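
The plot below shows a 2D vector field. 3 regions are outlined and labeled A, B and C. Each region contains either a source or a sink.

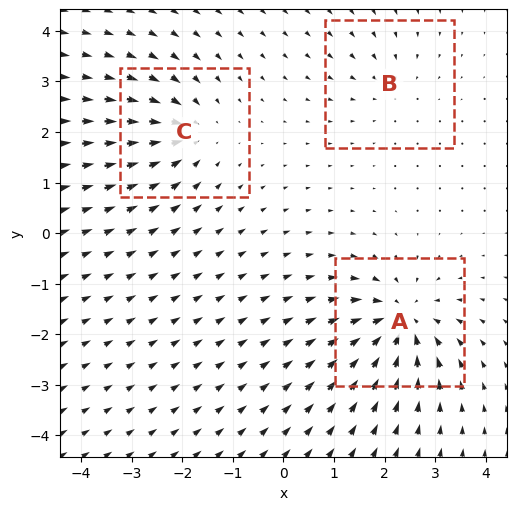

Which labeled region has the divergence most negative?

A

Divergence at each region's feature centre — A: about -6, B: about -2, C: about -4. Region A is most negative.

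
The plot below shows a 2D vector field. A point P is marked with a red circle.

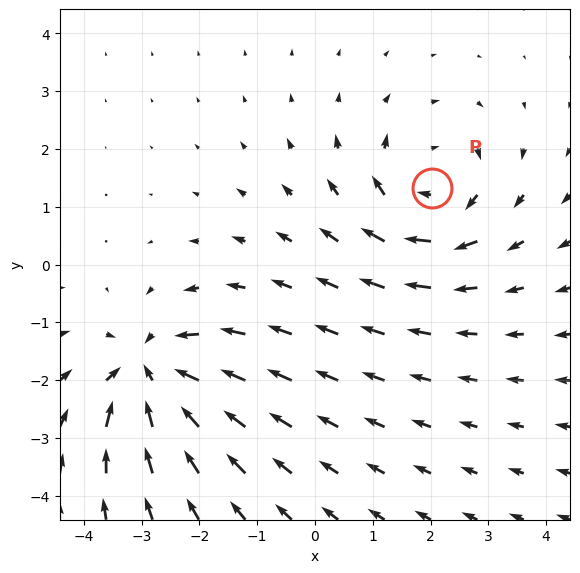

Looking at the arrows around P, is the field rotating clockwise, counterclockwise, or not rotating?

clockwise

Near P at (2.0, 1.3) the arrows circulate clockwise. The curl (z-component) there is about -4; negative curl means clockwise rotation.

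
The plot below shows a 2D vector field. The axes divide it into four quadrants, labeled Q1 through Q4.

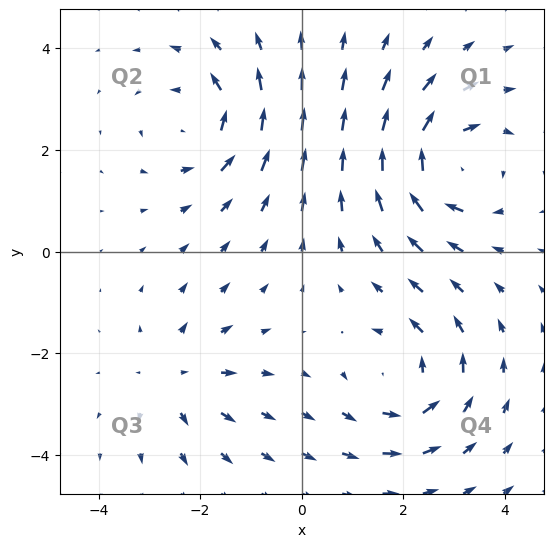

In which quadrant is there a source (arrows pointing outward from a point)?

Q3

The source sits at approximately (-2.5, -2.5), which lies in quadrant Q3. The divergence there is about +3, positive as expected for a source.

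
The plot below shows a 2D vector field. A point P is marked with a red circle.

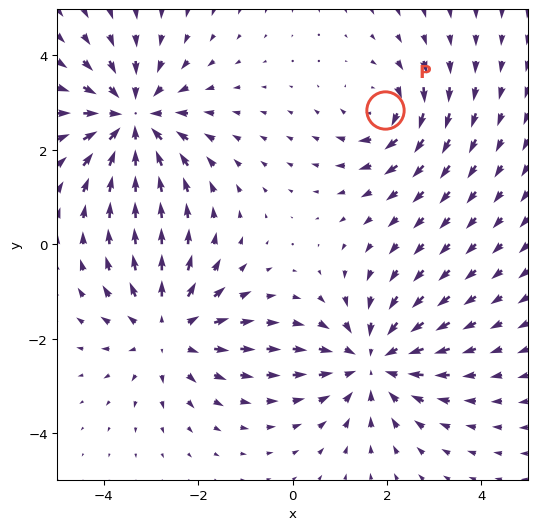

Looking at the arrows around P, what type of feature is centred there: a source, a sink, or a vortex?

At P (2.0, 2.9) the arrows circulate clockwise. Divergence ≈0, curl about -4 — near-zero divergence with nonzero curl is a vortex.

vortex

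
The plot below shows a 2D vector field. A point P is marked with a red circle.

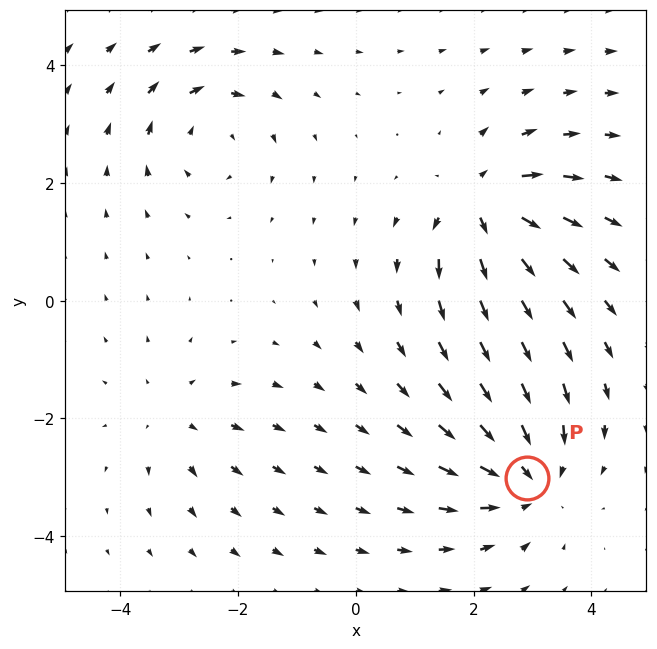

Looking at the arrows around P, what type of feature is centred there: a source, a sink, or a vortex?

sink

At P (2.9, -3.0) the arrows converge inward. Divergence about -4, curl ≈0 — negative divergence with near-zero curl is a sink.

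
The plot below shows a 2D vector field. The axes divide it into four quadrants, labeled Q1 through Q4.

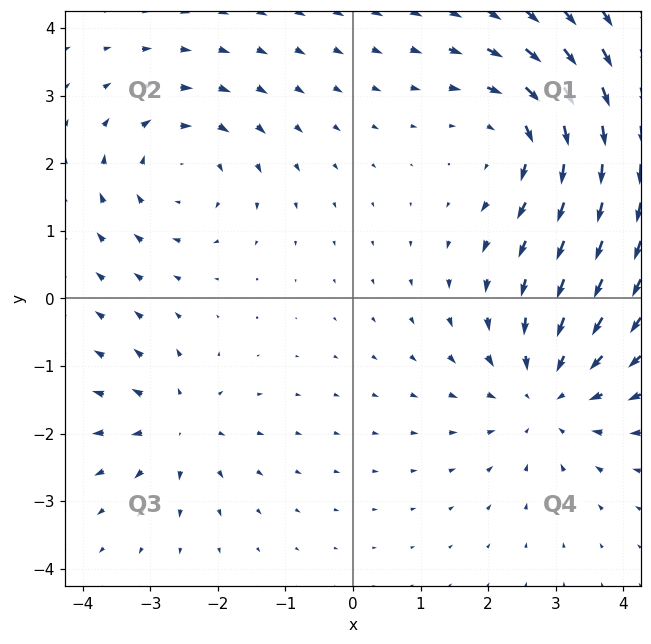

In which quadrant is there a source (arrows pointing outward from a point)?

The source sits at approximately (-2.6, -1.9), which lies in quadrant Q3. The divergence there is about +4, positive as expected for a source.

Q3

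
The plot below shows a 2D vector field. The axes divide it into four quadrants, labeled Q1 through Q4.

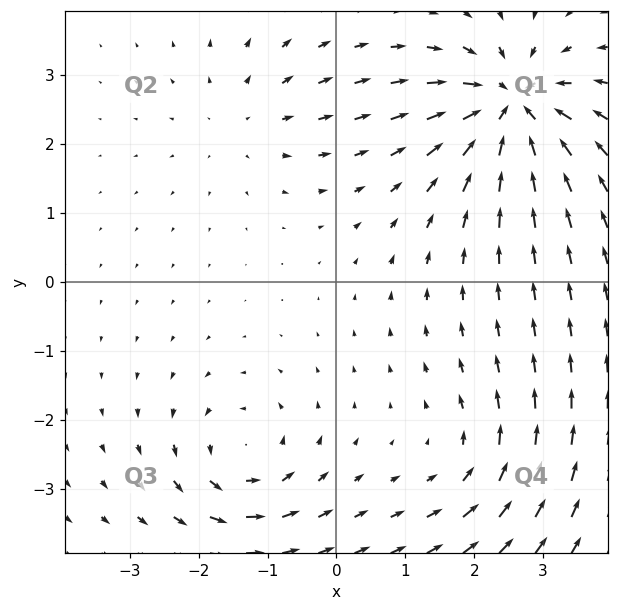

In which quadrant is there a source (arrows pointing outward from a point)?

Q2

The source sits at approximately (-1.3, 2.4), which lies in quadrant Q2. The divergence there is about +2, positive as expected for a source.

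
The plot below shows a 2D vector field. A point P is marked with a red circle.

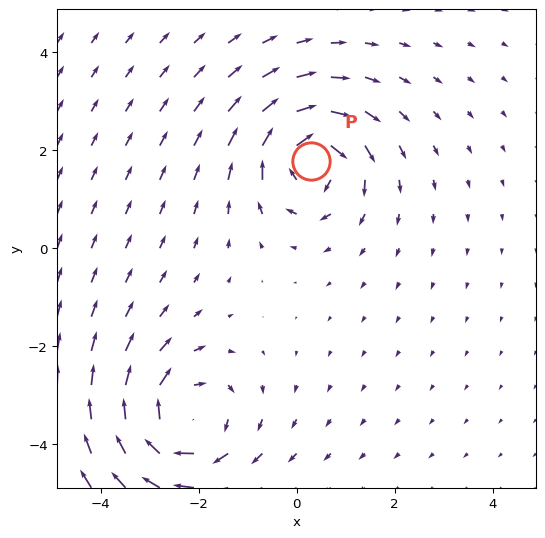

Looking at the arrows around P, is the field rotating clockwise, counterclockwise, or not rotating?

clockwise

Near P at (0.3, 1.8) the arrows circulate clockwise. The curl (z-component) there is about -5; negative curl means clockwise rotation.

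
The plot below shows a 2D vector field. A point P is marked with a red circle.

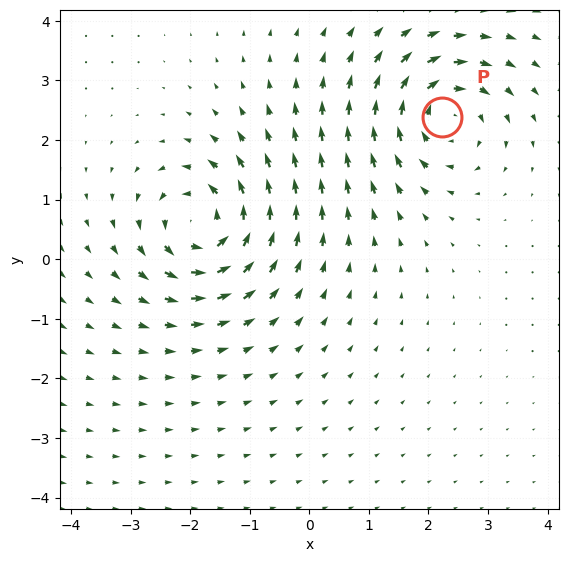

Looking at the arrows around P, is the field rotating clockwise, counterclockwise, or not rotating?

Near P at (2.2, 2.4) the arrows circulate clockwise. The curl (z-component) there is about -4; negative curl means clockwise rotation.

clockwise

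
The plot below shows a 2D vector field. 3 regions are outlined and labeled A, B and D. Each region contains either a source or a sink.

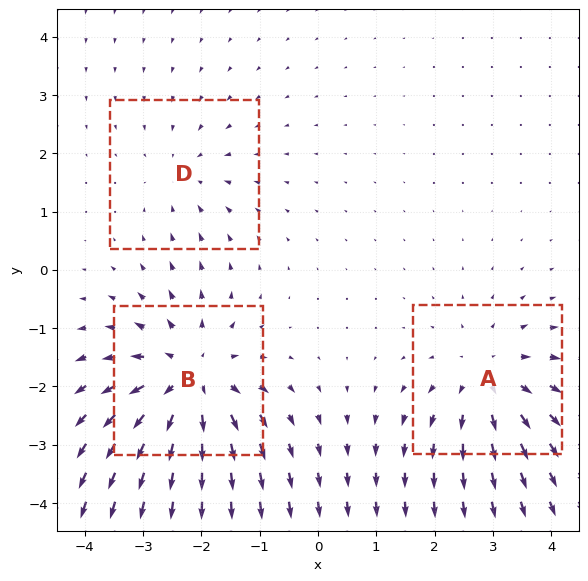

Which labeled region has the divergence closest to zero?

D

Divergence at each region's feature centre — A: about +4, B: about +5, D: about -2. Region D is closest to zero.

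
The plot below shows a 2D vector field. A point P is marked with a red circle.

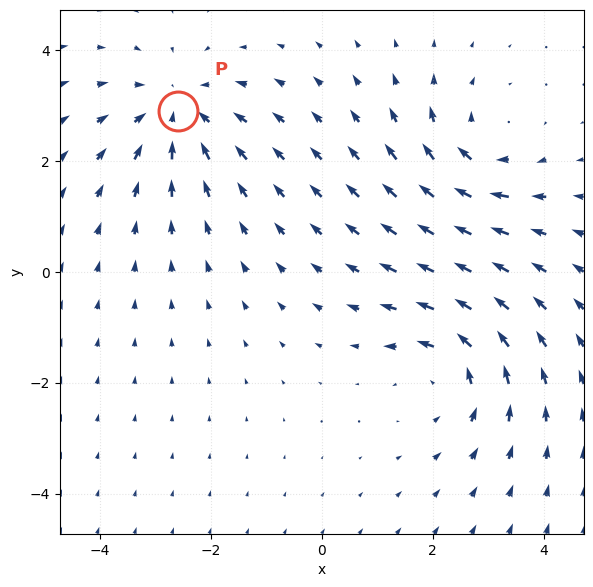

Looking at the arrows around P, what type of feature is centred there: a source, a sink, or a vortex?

sink

At P (-2.6, 2.9) the arrows converge inward. Divergence about -4, curl ≈0 — negative divergence with near-zero curl is a sink.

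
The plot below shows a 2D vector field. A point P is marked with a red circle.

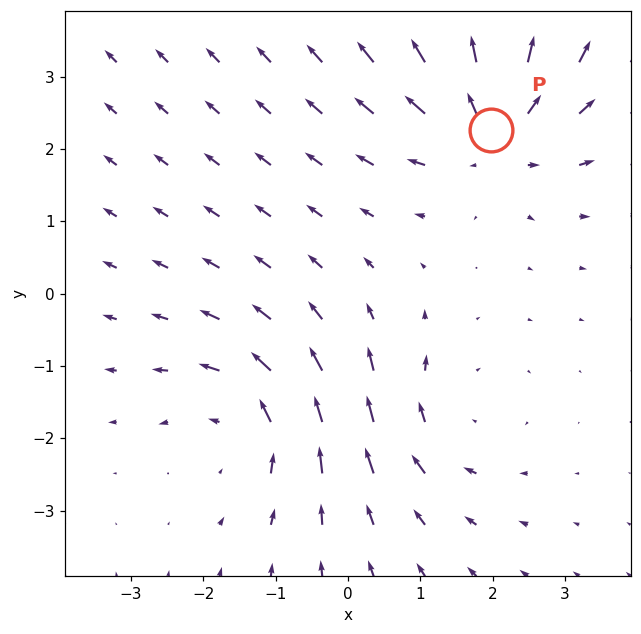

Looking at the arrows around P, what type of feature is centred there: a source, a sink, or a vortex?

source

At P (2.0, 2.3) the arrows spread outward. Divergence about +4, curl ≈0 — positive divergence with near-zero curl is a source.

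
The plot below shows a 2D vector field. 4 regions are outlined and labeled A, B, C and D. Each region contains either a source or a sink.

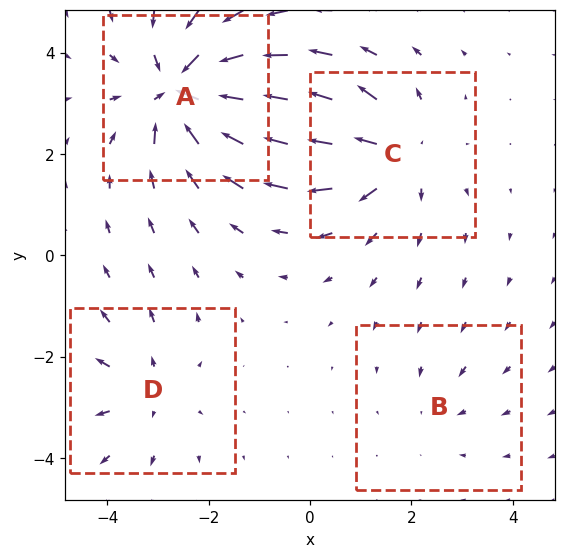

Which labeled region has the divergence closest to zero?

B

Divergence at each region's feature centre — A: about -7, B: about -2, C: about +5, D: about +3. Region B is closest to zero.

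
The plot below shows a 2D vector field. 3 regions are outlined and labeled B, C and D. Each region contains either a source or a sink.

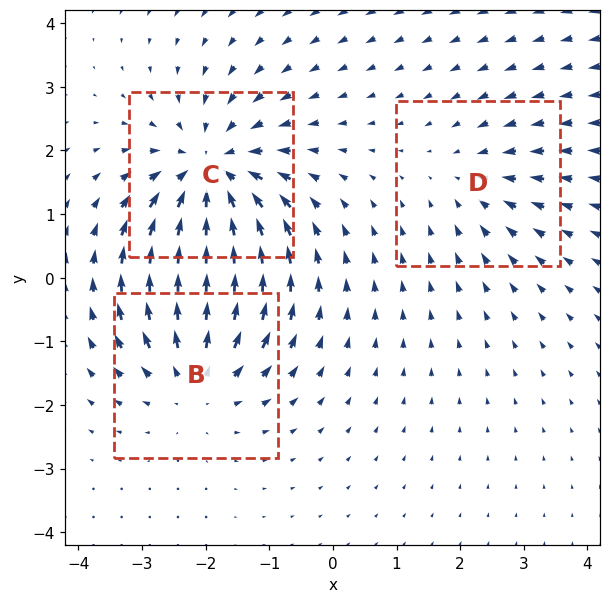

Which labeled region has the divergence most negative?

C

Divergence at each region's feature centre — B: about +3, C: about -4, D: about -2. Region C is most negative.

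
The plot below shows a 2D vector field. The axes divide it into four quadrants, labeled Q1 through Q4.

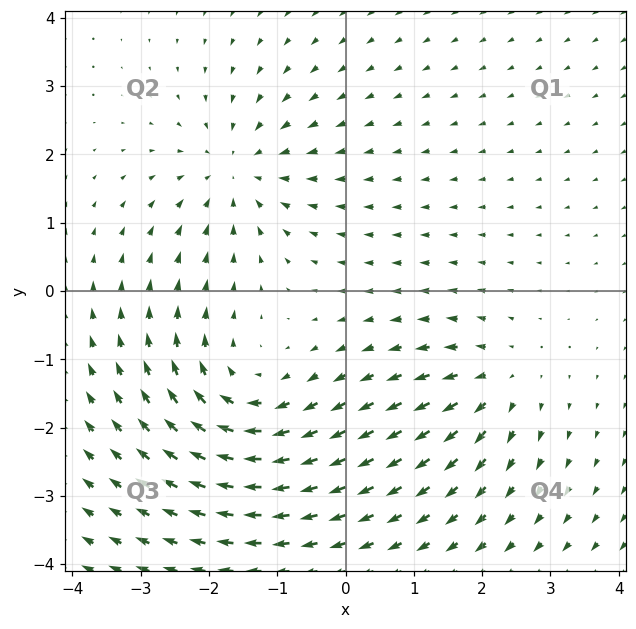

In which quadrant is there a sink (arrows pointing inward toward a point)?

The sink sits at approximately (-1.6, 1.8), which lies in quadrant Q2. The divergence there is about -4, negative as expected for a sink.

Q2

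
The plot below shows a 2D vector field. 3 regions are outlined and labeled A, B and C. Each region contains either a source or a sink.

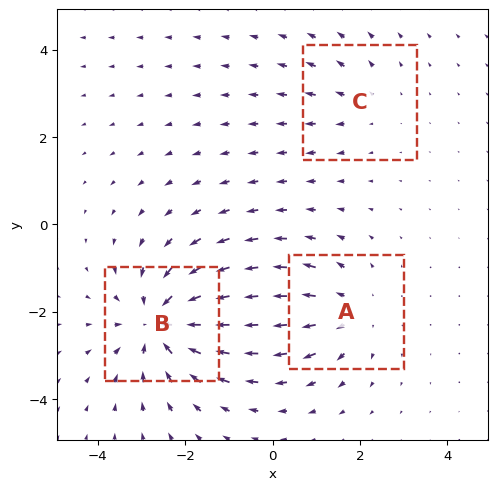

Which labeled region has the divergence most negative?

Divergence at each region's feature centre — A: about +3, B: about -5, C: about +2. Region B is most negative.

B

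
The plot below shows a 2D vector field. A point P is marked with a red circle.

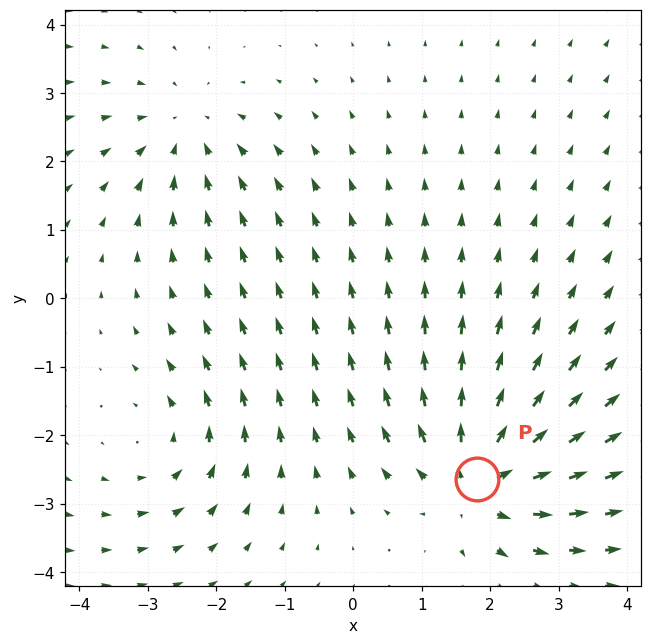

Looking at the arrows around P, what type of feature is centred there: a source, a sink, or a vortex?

source

At P (1.8, -2.6) the arrows spread outward. Divergence about +5, curl ≈0 — positive divergence with near-zero curl is a source.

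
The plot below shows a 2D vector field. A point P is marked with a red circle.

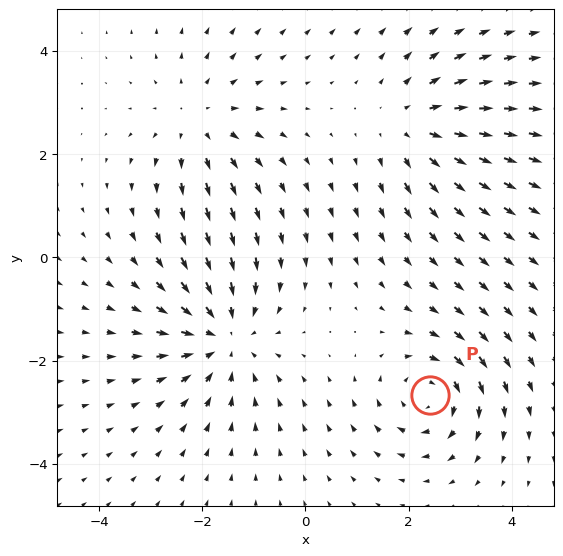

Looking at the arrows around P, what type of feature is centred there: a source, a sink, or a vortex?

vortex

At P (2.4, -2.7) the arrows circulate clockwise. Divergence ≈0, curl about -4 — near-zero divergence with nonzero curl is a vortex.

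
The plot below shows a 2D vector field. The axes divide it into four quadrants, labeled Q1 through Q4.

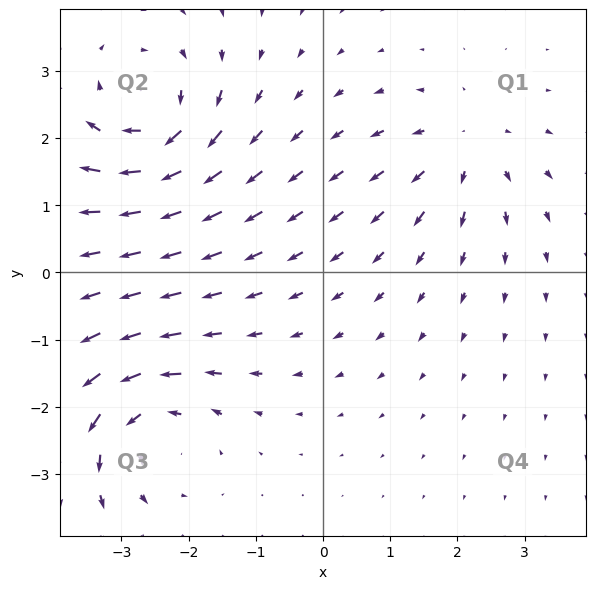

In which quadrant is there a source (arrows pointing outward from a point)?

The source sits at approximately (2.1, 1.8), which lies in quadrant Q1. The divergence there is about +4, positive as expected for a source.

Q1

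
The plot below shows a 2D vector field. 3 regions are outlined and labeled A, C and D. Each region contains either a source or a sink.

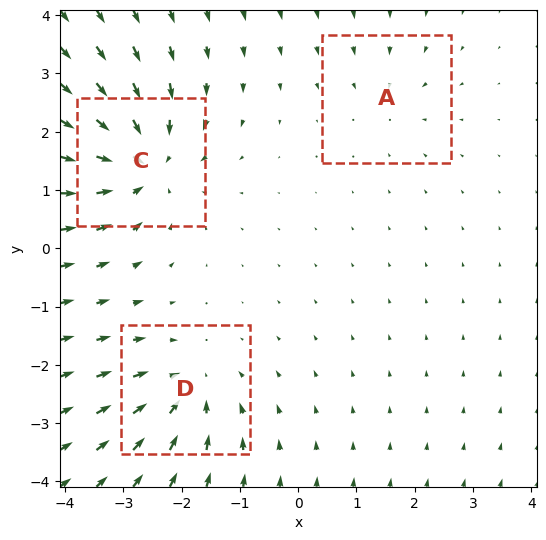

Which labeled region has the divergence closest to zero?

A

Divergence at each region's feature centre — A: about -2, C: about -6, D: about -4. Region A is closest to zero.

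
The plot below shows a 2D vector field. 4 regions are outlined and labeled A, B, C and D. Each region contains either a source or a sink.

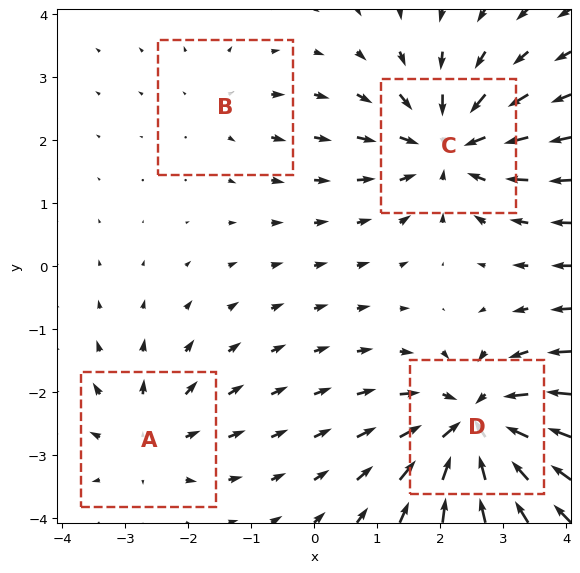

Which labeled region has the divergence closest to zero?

B

Divergence at each region's feature centre — A: about +3, B: about +2, C: about -6, D: about -7. Region B is closest to zero.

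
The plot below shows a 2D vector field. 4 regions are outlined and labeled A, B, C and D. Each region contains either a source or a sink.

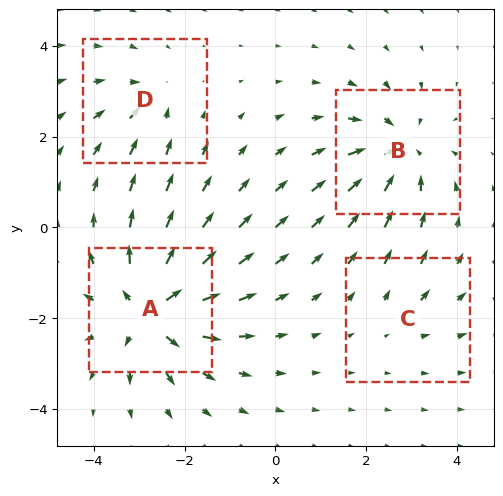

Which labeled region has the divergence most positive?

Divergence at each region's feature centre — A: about +7, B: about -5, C: about +2, D: about -3. Region A is most positive.

A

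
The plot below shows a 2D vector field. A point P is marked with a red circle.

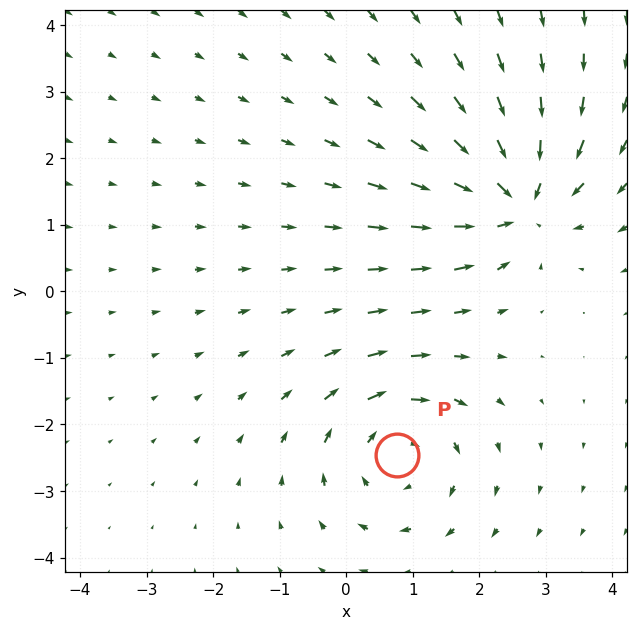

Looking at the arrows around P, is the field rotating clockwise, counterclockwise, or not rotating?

Near P at (0.8, -2.5) the arrows circulate clockwise. The curl (z-component) there is about -4; negative curl means clockwise rotation.

clockwise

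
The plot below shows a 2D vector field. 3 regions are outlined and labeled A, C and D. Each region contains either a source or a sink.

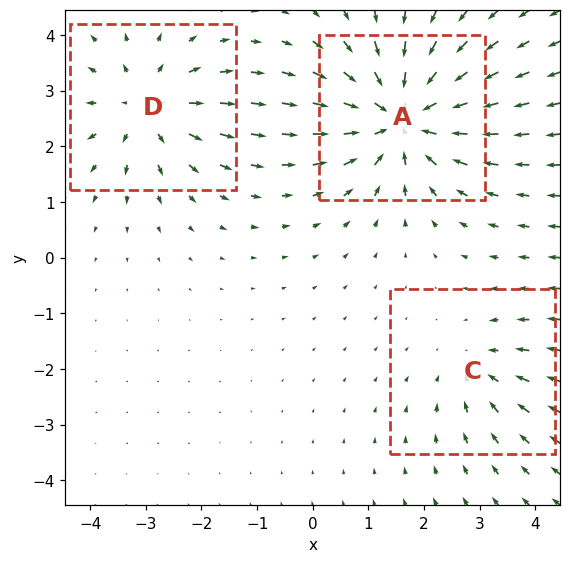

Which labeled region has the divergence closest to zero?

C

Divergence at each region's feature centre — A: about -5, C: about -2, D: about +3. Region C is closest to zero.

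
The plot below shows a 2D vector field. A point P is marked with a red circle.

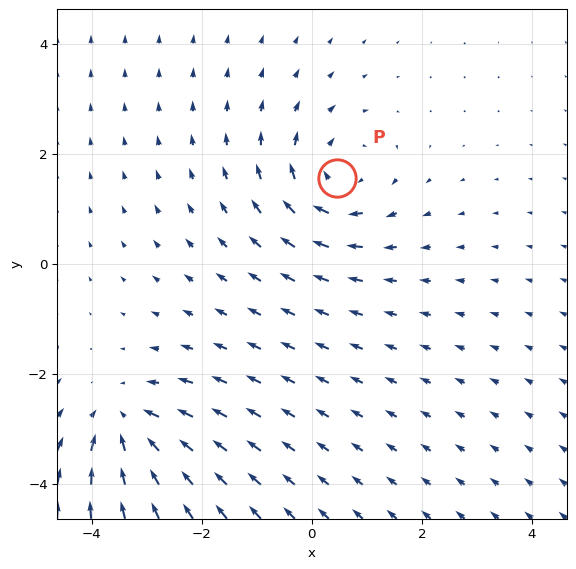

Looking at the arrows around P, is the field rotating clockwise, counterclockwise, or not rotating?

clockwise

Near P at (0.5, 1.6) the arrows circulate clockwise. The curl (z-component) there is about -4; negative curl means clockwise rotation.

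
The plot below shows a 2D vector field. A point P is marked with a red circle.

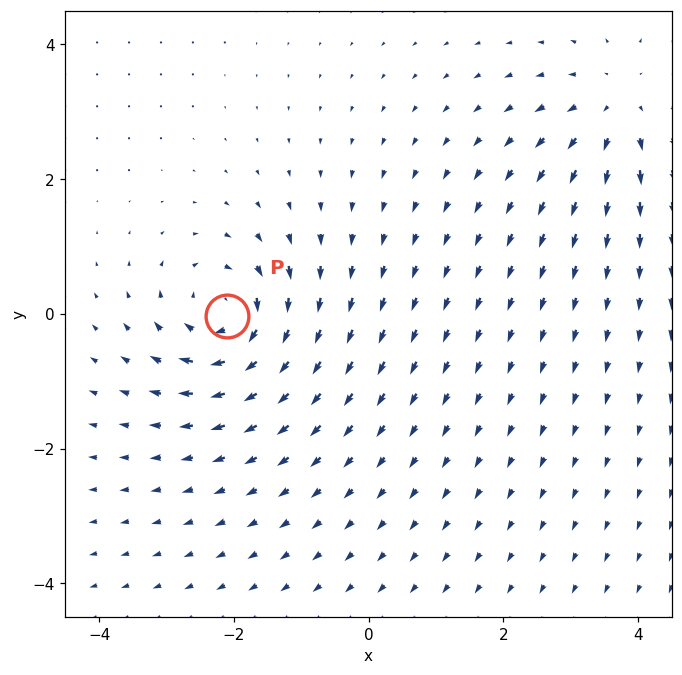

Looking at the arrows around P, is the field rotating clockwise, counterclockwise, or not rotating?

clockwise

Near P at (-2.1, -0.0) the arrows circulate clockwise. The curl (z-component) there is about -4; negative curl means clockwise rotation.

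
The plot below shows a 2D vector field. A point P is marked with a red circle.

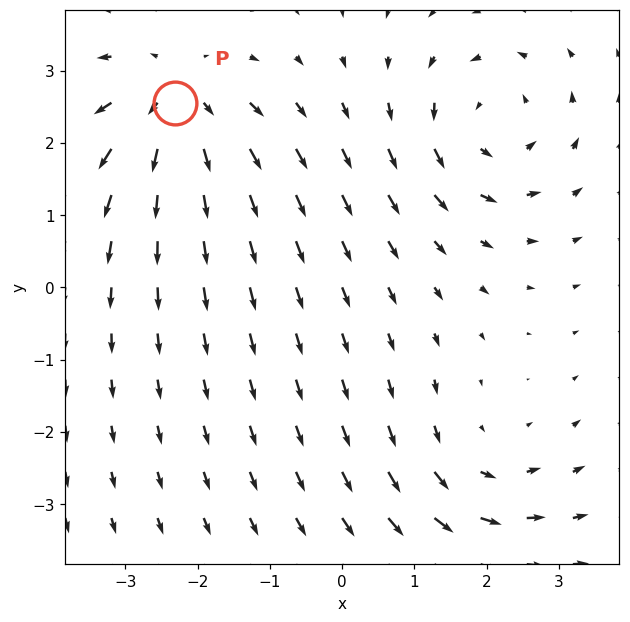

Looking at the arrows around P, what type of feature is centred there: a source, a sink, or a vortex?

source

At P (-2.3, 2.6) the arrows spread outward. Divergence about +6, curl ≈0 — positive divergence with near-zero curl is a source.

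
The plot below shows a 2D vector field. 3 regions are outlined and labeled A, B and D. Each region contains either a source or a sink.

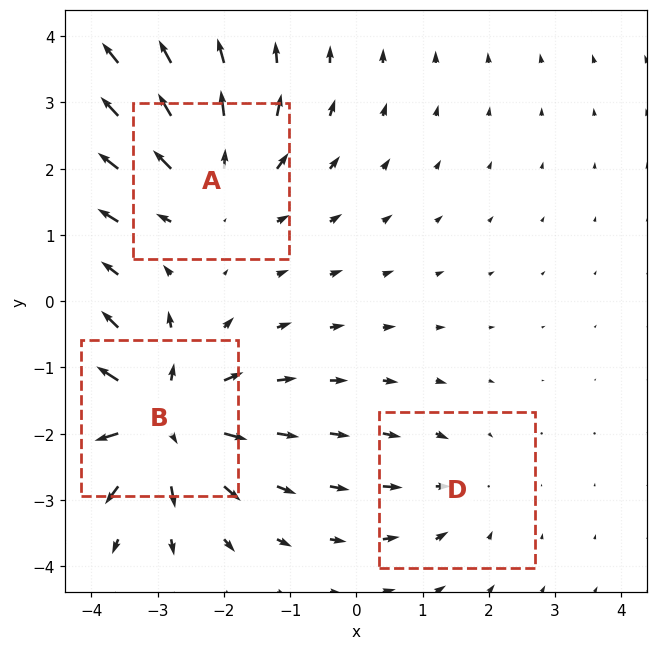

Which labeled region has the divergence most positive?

B

Divergence at each region's feature centre — A: about +3, B: about +5, D: about -2. Region B is most positive.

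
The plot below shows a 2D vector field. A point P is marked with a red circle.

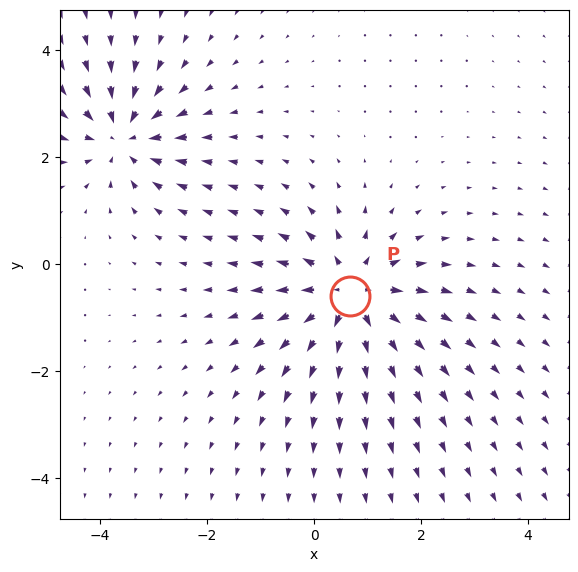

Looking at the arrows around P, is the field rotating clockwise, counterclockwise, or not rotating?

Near P at (0.7, -0.6) the arrows show no circulation. The curl there is ≈0.

not rotating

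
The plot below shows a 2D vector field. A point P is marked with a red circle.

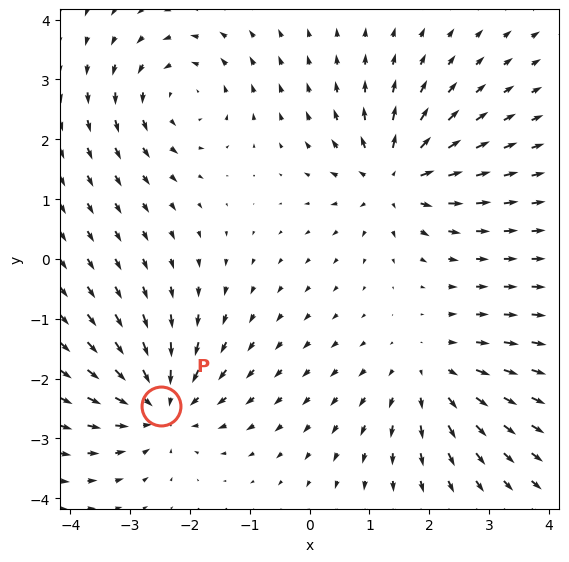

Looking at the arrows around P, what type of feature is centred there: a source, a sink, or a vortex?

At P (-2.5, -2.5) the arrows converge inward. Divergence about -5, curl ≈0 — negative divergence with near-zero curl is a sink.

sink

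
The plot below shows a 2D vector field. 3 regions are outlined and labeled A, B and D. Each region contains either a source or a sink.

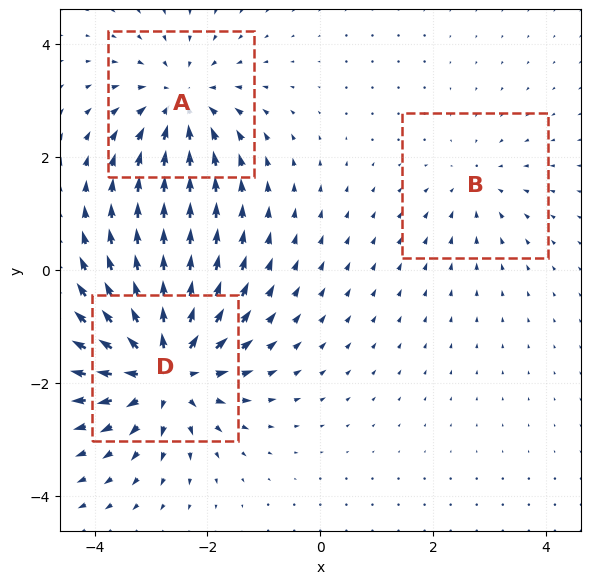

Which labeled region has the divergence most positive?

Divergence at each region's feature centre — A: about -4, B: about -2, D: about +5. Region D is most positive.

D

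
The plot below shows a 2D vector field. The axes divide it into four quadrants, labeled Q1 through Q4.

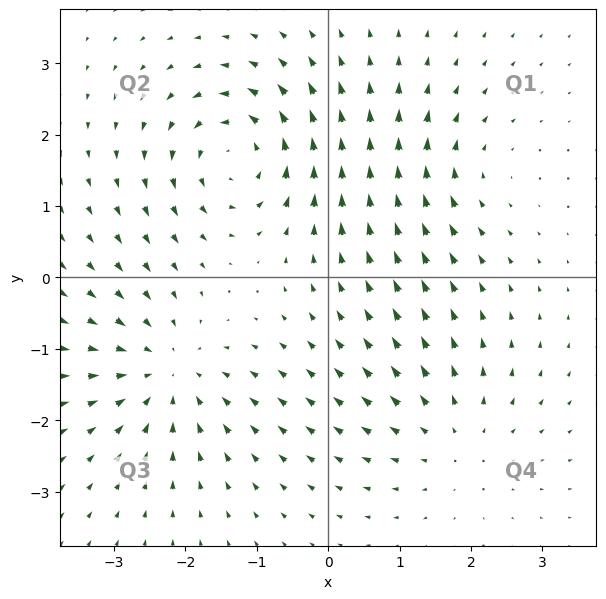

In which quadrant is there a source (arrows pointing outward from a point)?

The source sits at approximately (1.8, -2.3), which lies in quadrant Q4. The divergence there is about +3, positive as expected for a source.

Q4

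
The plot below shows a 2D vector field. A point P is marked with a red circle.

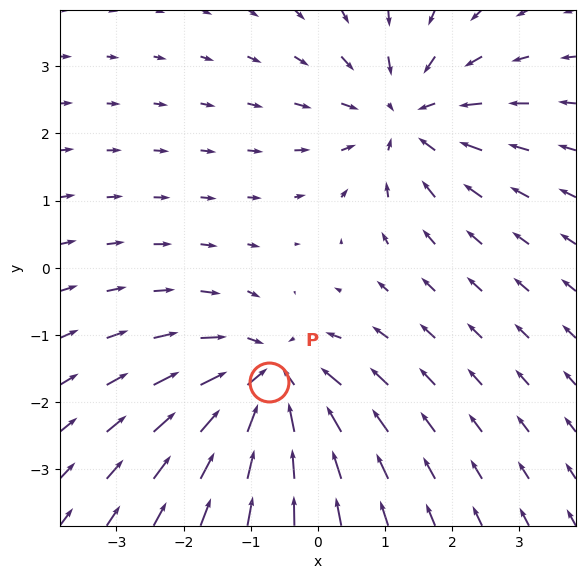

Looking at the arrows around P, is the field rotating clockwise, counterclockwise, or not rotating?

not rotating

Near P at (-0.7, -1.7) the arrows show no circulation. The curl there is ≈0.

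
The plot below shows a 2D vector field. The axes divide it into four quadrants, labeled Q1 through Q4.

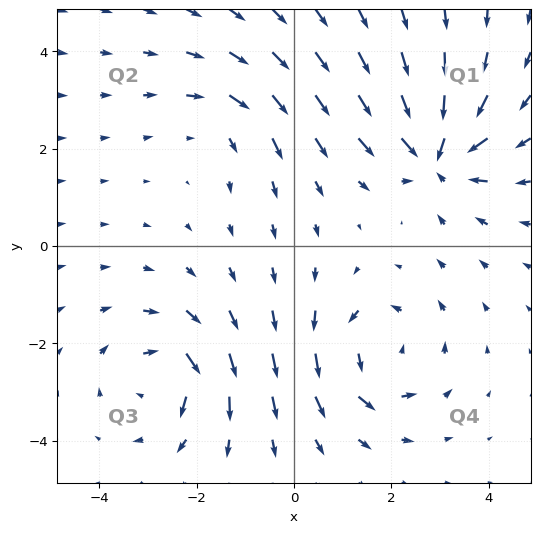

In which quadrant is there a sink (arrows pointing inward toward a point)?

Q1

The sink sits at approximately (2.9, 1.9), which lies in quadrant Q1. The divergence there is about -6, negative as expected for a sink.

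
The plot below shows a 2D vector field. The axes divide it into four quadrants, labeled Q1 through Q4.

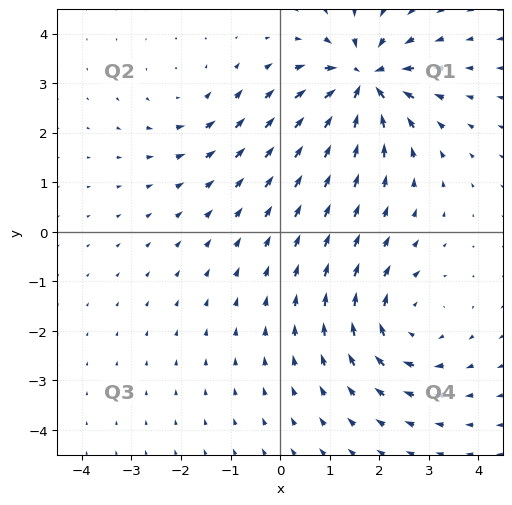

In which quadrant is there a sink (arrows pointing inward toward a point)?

Q1

The sink sits at approximately (1.7, 3.0), which lies in quadrant Q1. The divergence there is about -7, negative as expected for a sink.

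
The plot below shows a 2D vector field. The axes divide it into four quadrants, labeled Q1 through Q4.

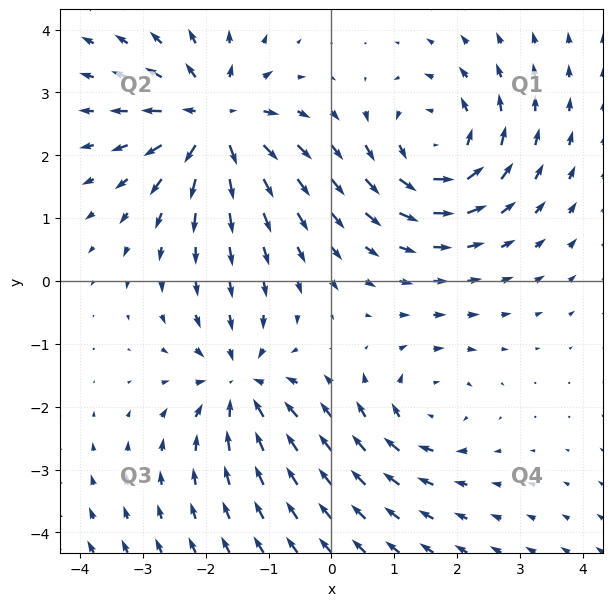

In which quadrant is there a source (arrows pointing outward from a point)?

Q2

The source sits at approximately (-1.9, 2.6), which lies in quadrant Q2. The divergence there is about +6, positive as expected for a source.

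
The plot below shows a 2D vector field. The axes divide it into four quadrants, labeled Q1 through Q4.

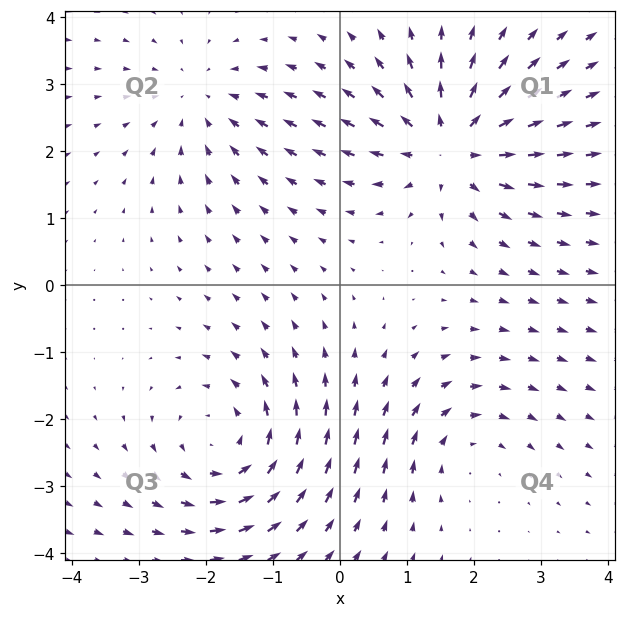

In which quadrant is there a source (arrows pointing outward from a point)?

Q1

The source sits at approximately (1.7, 2.1), which lies in quadrant Q1. The divergence there is about +6, positive as expected for a source.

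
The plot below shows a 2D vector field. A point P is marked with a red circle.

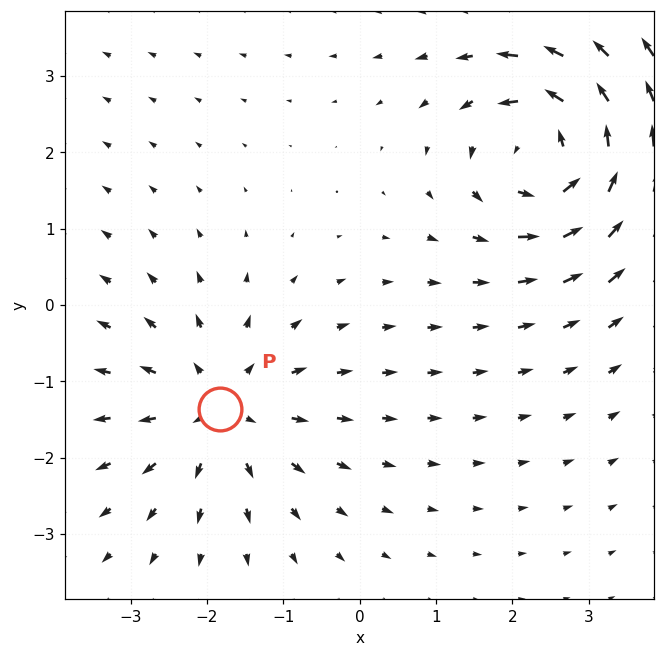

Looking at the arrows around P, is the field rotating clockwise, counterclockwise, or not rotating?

Near P at (-1.8, -1.4) the arrows show no circulation. The curl there is ≈0.

not rotating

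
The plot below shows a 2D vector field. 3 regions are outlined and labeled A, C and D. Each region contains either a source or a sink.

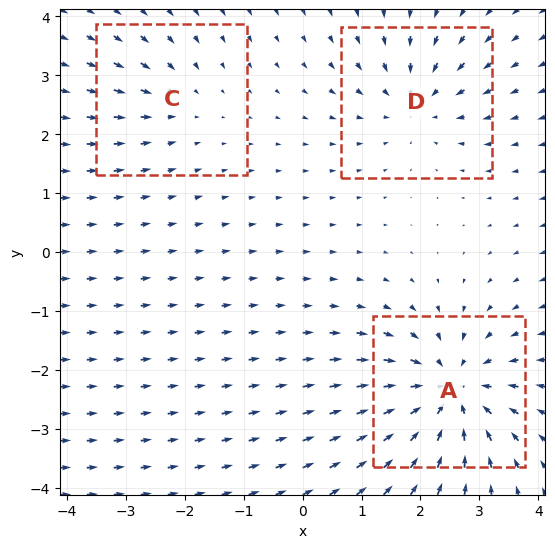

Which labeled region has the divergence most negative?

A

Divergence at each region's feature centre — A: about -5, C: about -2, D: about -3. Region A is most negative.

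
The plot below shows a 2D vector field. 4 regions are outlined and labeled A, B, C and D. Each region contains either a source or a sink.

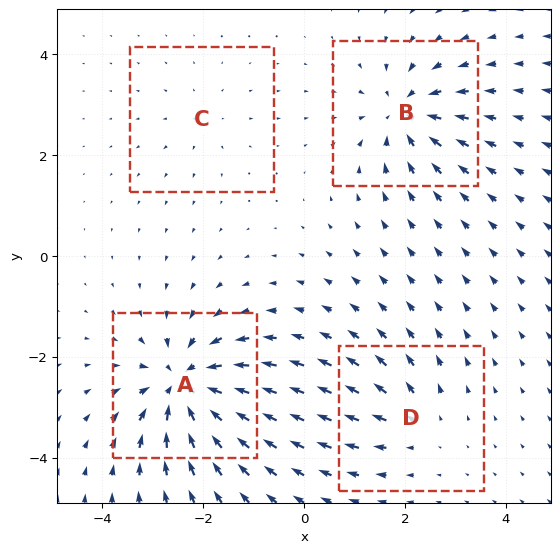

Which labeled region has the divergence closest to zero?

C

Divergence at each region's feature centre — A: about -9, B: about -6, C: about +2, D: about +4. Region C is closest to zero.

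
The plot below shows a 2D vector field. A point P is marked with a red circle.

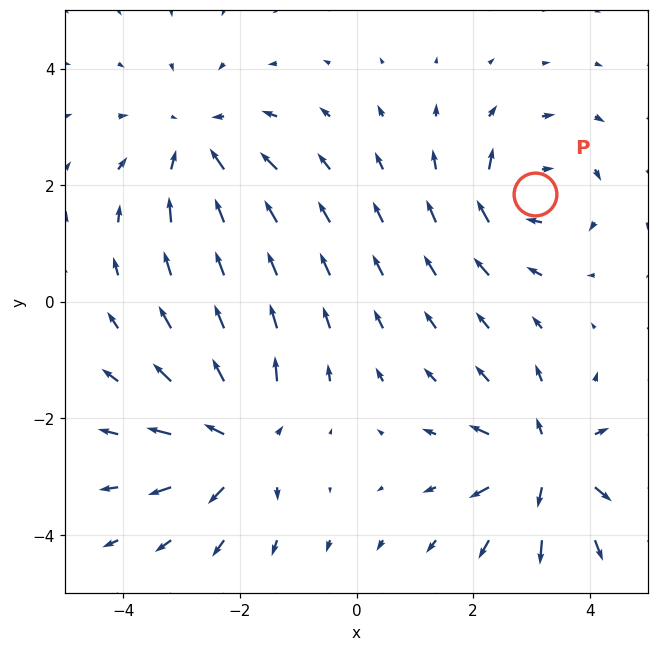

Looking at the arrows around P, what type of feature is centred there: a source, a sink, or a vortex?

At P (3.1, 1.9) the arrows circulate clockwise. Divergence ≈0, curl about -4 — near-zero divergence with nonzero curl is a vortex.

vortex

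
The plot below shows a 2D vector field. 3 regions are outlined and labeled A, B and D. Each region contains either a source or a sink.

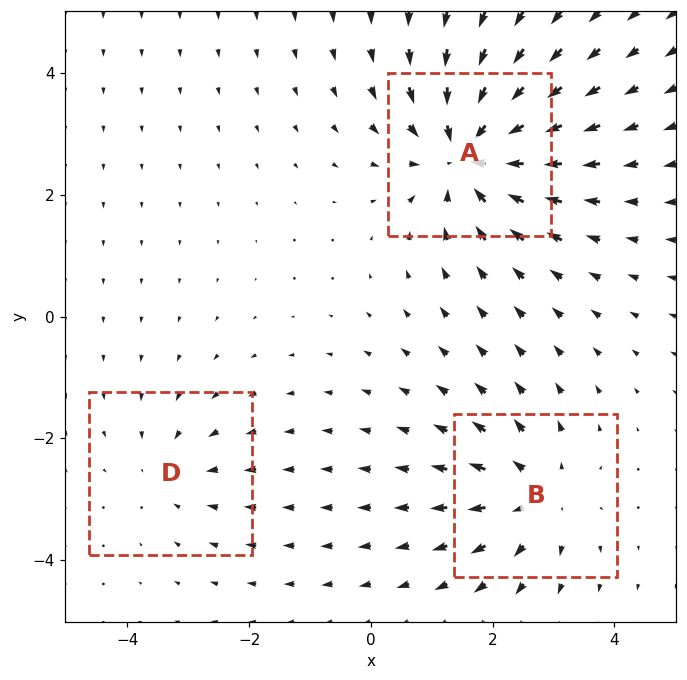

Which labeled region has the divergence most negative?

A

Divergence at each region's feature centre — A: about -5, B: about +3, D: about -2. Region A is most negative.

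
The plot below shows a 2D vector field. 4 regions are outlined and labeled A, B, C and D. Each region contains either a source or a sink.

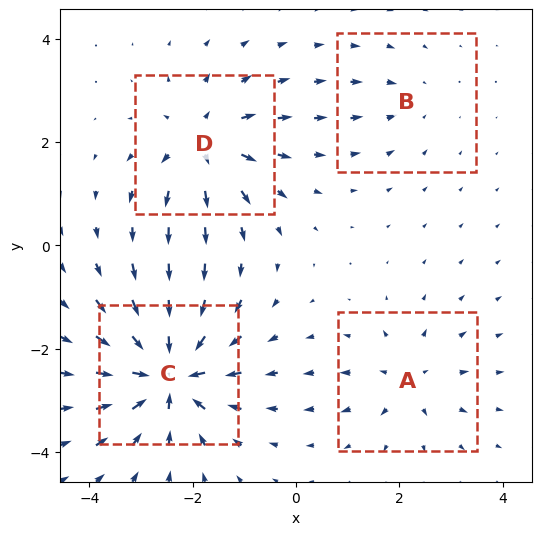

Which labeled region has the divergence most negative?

C

Divergence at each region's feature centre — A: about +4, B: about -2, C: about -9, D: about +6. Region C is most negative.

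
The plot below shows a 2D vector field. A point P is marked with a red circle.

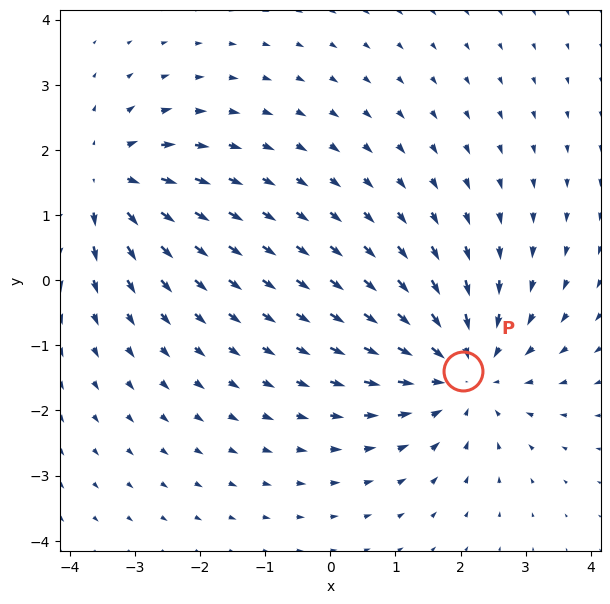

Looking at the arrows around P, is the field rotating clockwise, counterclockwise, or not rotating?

not rotating

Near P at (2.0, -1.4) the arrows show no circulation. The curl there is ≈0.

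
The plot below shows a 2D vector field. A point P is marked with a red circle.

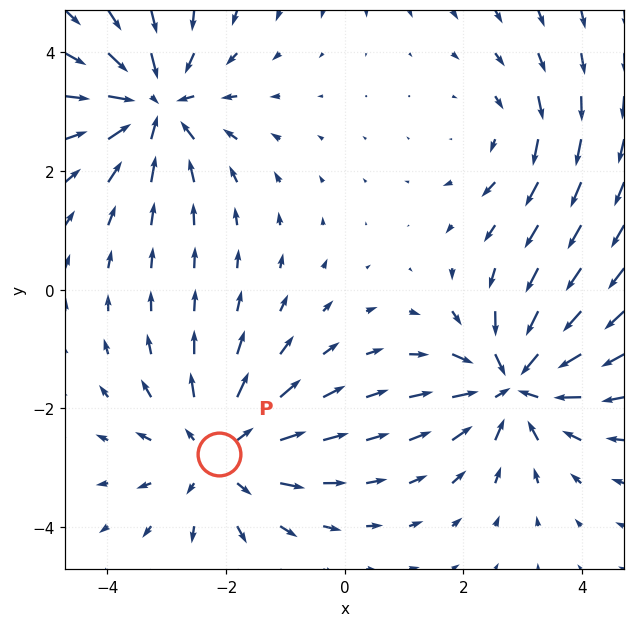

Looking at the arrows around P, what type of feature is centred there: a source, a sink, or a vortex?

At P (-2.1, -2.8) the arrows spread outward. Divergence about +4, curl ≈0 — positive divergence with near-zero curl is a source.

source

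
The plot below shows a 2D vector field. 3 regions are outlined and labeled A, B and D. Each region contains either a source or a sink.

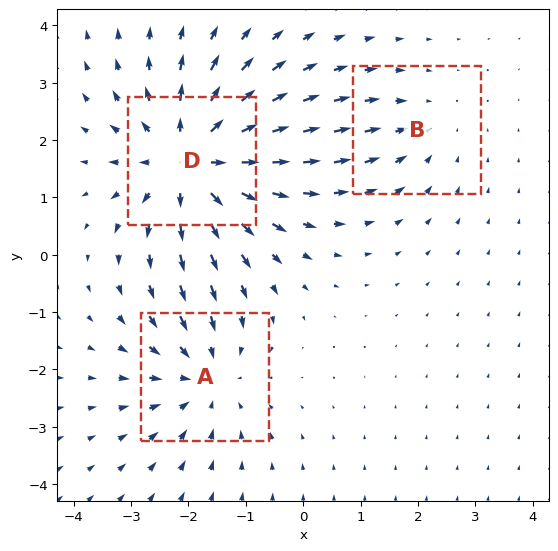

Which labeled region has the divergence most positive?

Divergence at each region's feature centre — A: about -3, B: about -2, D: about +5. Region D is most positive.

D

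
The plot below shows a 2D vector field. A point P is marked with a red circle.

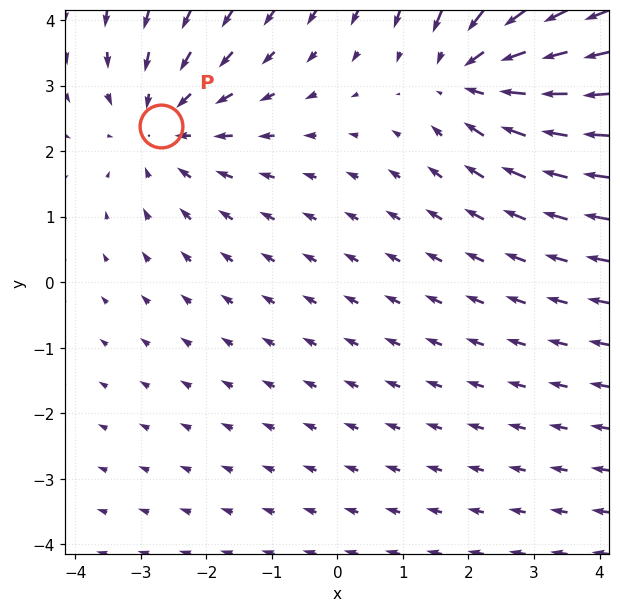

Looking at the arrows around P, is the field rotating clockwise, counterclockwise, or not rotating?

Near P at (-2.7, 2.4) the arrows show no circulation. The curl there is ≈0.

not rotating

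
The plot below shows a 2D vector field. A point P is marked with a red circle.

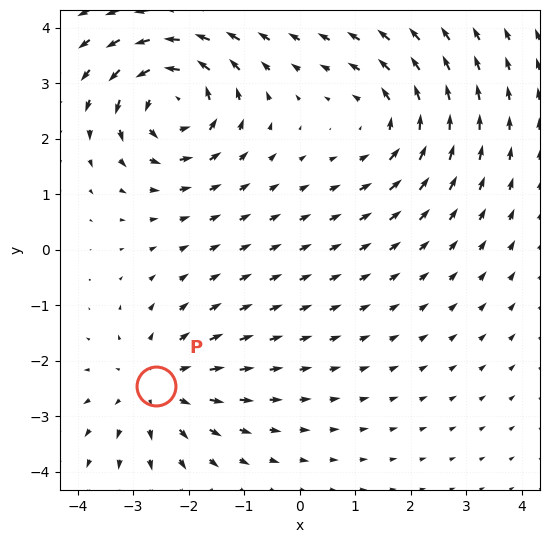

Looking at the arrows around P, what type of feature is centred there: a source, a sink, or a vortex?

source

At P (-2.6, -2.5) the arrows spread outward. Divergence about +3, curl ≈0 — positive divergence with near-zero curl is a source.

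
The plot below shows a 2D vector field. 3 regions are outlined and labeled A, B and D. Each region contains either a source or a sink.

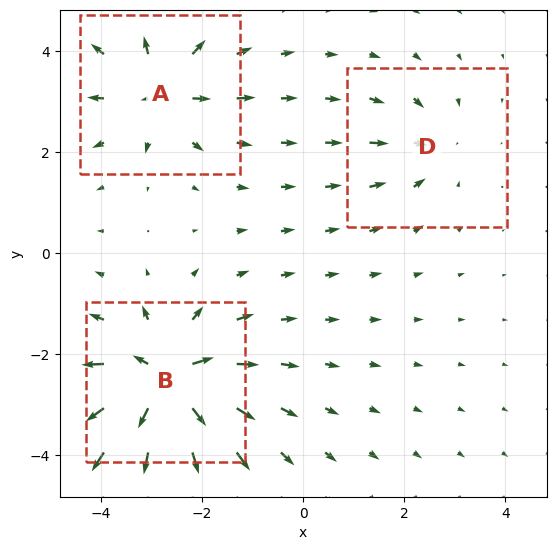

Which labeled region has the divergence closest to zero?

D

Divergence at each region's feature centre — A: about +4, B: about +7, D: about -3. Region D is closest to zero.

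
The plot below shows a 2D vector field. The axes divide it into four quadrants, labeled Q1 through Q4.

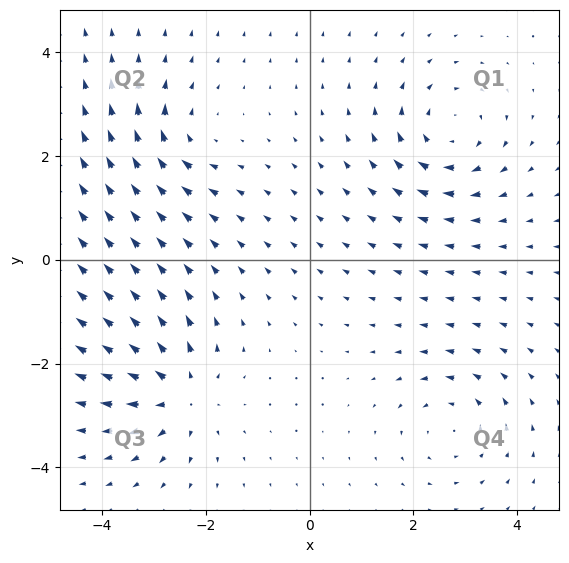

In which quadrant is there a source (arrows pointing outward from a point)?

Q3

The source sits at approximately (-2.5, -2.6), which lies in quadrant Q3. The divergence there is about +5, positive as expected for a source.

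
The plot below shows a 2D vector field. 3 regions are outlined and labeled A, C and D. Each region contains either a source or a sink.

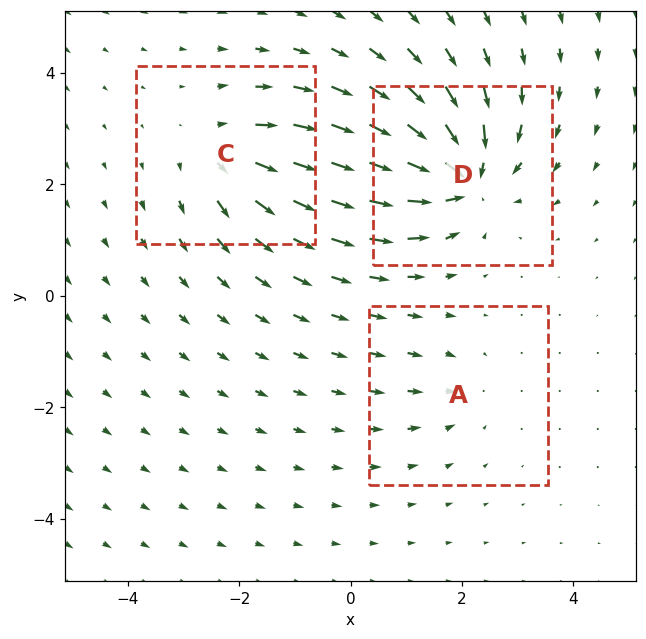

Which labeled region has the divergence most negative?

Divergence at each region's feature centre — A: about -2, C: about +4, D: about -6. Region D is most negative.

D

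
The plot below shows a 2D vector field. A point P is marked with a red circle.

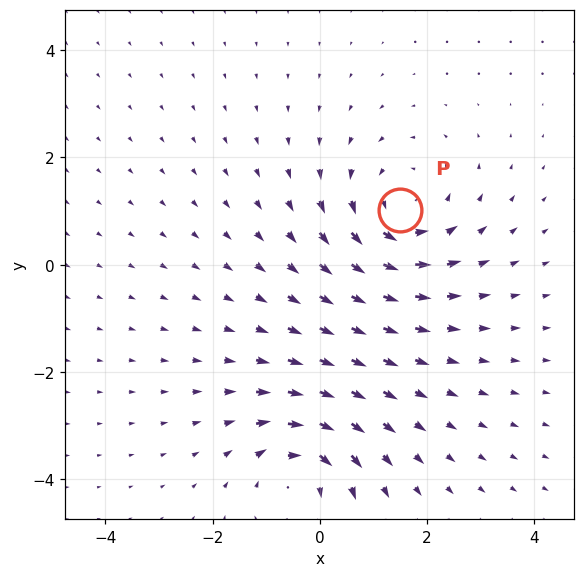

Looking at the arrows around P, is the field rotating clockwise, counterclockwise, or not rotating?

counterclockwise

Near P at (1.5, 1.0) the arrows circulate counterclockwise. The curl (z-component) there is about +4; positive curl means counterclockwise rotation.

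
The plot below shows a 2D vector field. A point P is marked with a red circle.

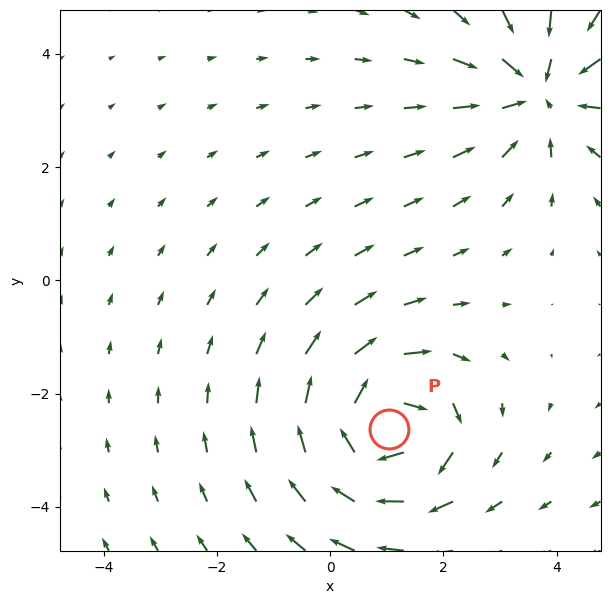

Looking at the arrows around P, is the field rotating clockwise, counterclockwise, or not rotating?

Near P at (1.0, -2.6) the arrows circulate clockwise. The curl (z-component) there is about -6; negative curl means clockwise rotation.

clockwise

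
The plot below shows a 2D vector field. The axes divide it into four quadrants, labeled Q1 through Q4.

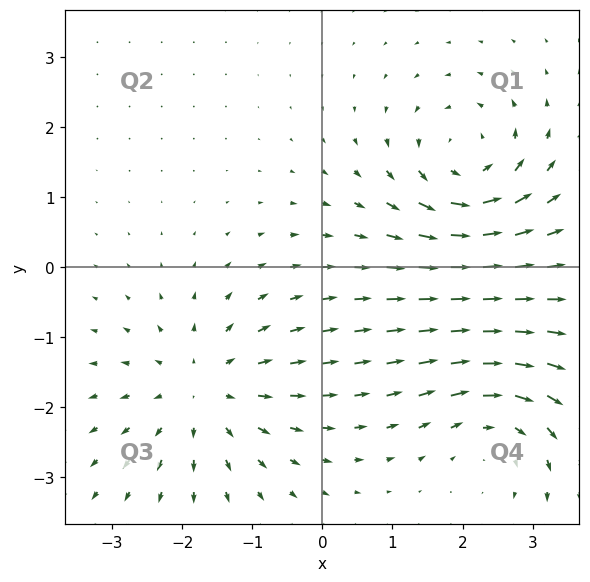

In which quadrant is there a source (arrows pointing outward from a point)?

Q3

The source sits at approximately (-1.7, -1.8), which lies in quadrant Q3. The divergence there is about +4, positive as expected for a source.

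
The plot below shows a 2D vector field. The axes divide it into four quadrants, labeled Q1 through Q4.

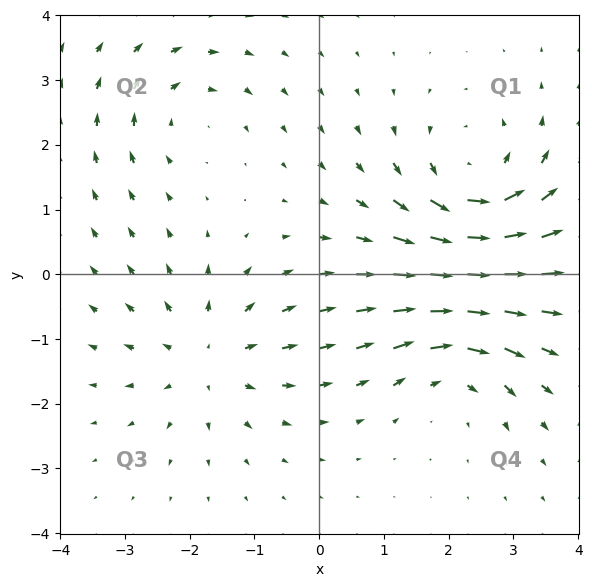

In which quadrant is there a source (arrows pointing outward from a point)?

The source sits at approximately (-1.7, -1.3), which lies in quadrant Q3. The divergence there is about +3, positive as expected for a source.

Q3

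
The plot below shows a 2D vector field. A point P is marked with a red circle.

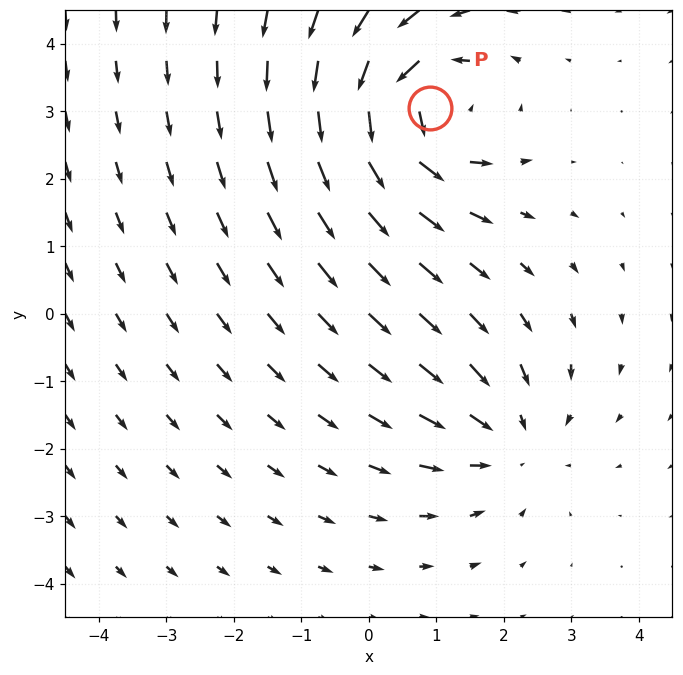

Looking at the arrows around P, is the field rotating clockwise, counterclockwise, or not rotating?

counterclockwise

Near P at (0.9, 3.0) the arrows circulate counterclockwise. The curl (z-component) there is about +4; positive curl means counterclockwise rotation.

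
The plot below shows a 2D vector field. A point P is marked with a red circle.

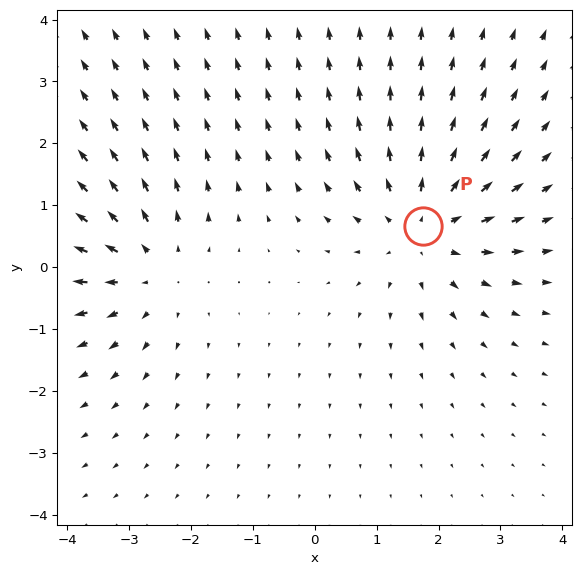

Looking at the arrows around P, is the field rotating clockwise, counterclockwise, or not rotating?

Near P at (1.8, 0.7) the arrows show no circulation. The curl there is ≈0.

not rotating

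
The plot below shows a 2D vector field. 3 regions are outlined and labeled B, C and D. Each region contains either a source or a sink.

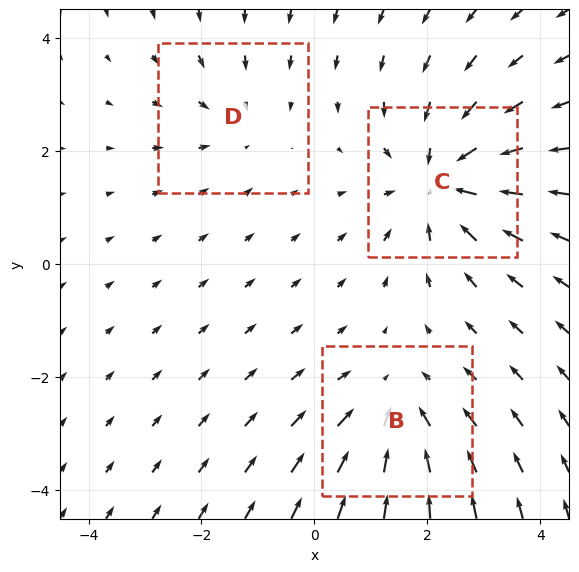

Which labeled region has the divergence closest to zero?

Divergence at each region's feature centre — B: about -3, C: about -4, D: about -2. Region D is closest to zero.

D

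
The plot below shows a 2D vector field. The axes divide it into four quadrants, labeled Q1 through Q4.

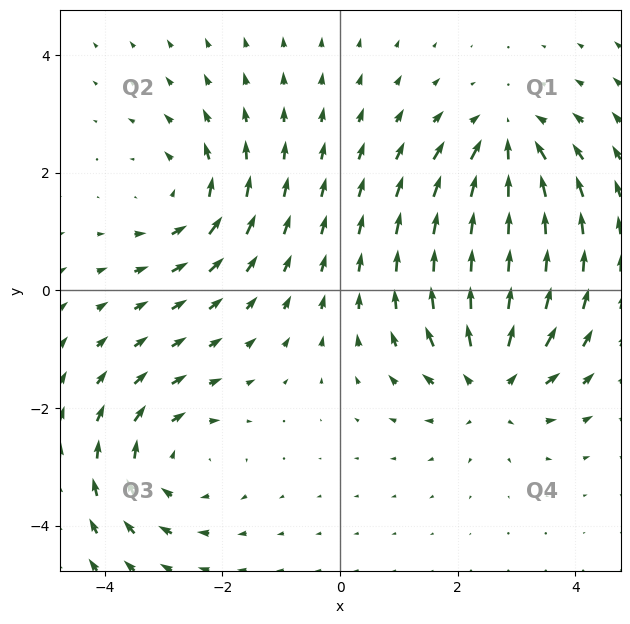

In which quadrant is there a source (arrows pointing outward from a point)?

The source sits at approximately (2.6, -1.5), which lies in quadrant Q4. The divergence there is about +5, positive as expected for a source.

Q4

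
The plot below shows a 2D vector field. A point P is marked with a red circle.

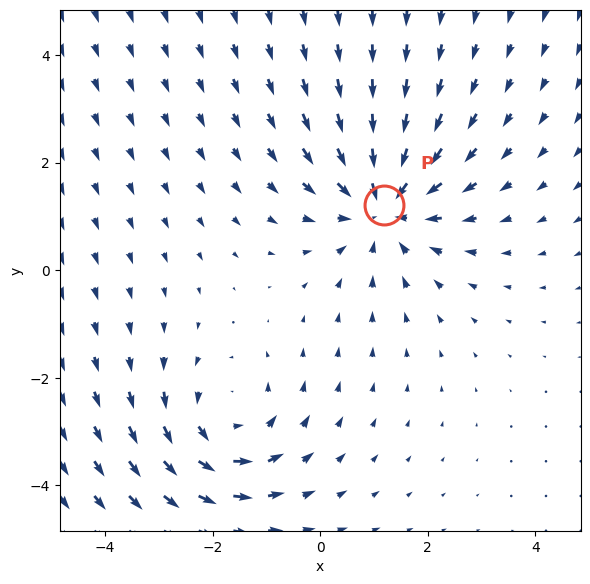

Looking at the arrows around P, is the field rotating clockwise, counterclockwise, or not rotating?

Near P at (1.2, 1.2) the arrows show no circulation. The curl there is ≈0.

not rotating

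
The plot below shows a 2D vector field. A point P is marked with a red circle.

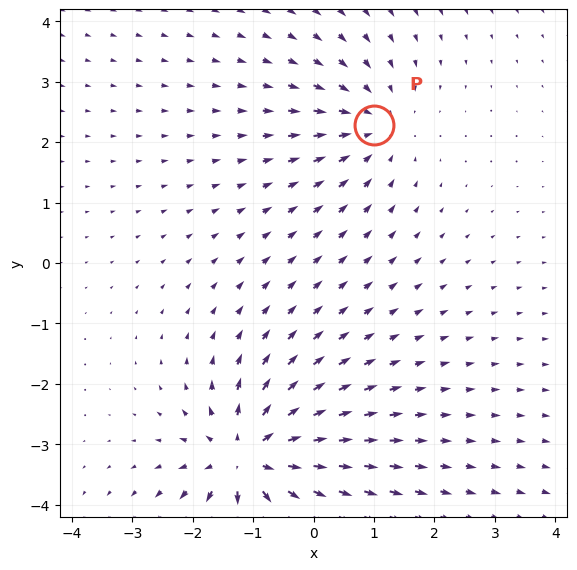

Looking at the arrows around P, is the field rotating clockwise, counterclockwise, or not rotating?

Near P at (1.0, 2.3) the arrows show no circulation. The curl there is ≈0.

not rotating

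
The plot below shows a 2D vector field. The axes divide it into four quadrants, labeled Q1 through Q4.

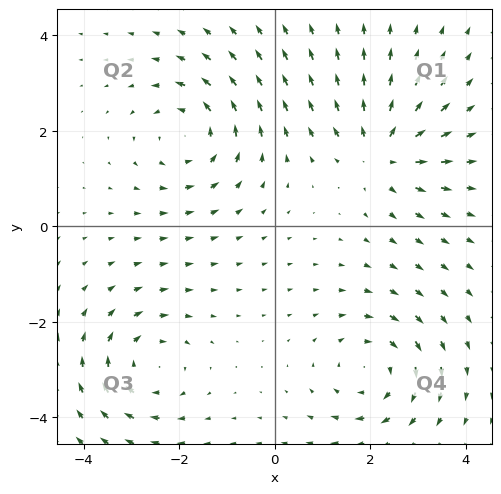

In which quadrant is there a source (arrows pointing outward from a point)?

The source sits at approximately (2.2, 1.6), which lies in quadrant Q1. The divergence there is about +5, positive as expected for a source.

Q1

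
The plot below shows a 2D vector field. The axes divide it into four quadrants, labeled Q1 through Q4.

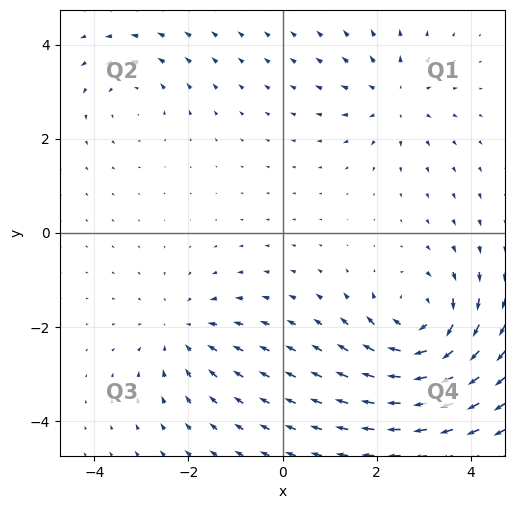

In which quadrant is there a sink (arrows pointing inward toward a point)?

The sink sits at approximately (-2.1, -2.1), which lies in quadrant Q3. The divergence there is about -3, negative as expected for a sink.

Q3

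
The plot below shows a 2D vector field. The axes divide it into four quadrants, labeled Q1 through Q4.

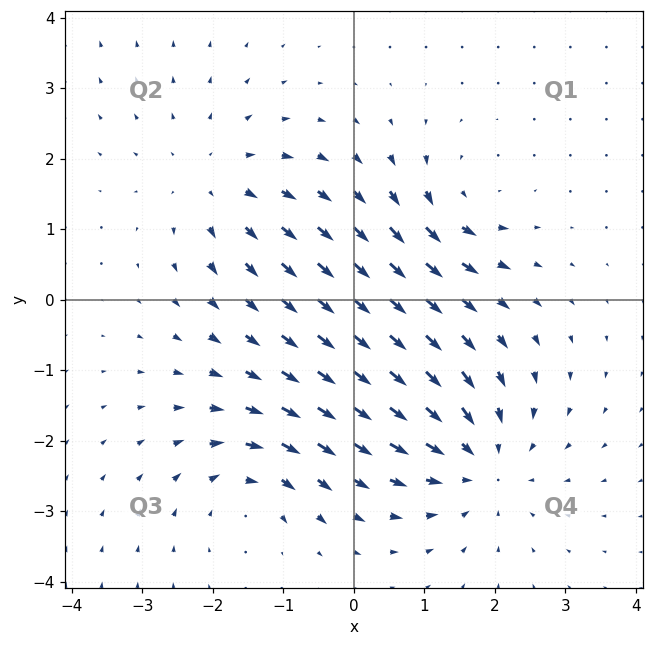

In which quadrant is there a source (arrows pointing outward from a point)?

Q2

The source sits at approximately (-2.0, 1.7), which lies in quadrant Q2. The divergence there is about +3, positive as expected for a source.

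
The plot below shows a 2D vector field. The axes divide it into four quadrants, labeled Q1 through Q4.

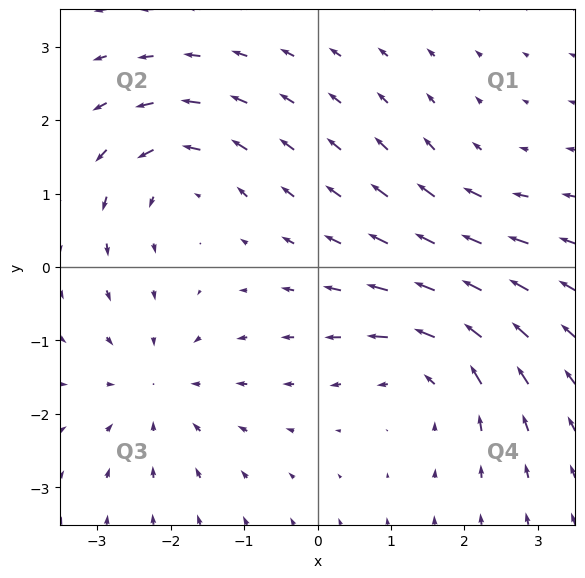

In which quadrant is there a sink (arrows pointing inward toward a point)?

The sink sits at approximately (-2.2, -1.7), which lies in quadrant Q3. The divergence there is about -4, negative as expected for a sink.

Q3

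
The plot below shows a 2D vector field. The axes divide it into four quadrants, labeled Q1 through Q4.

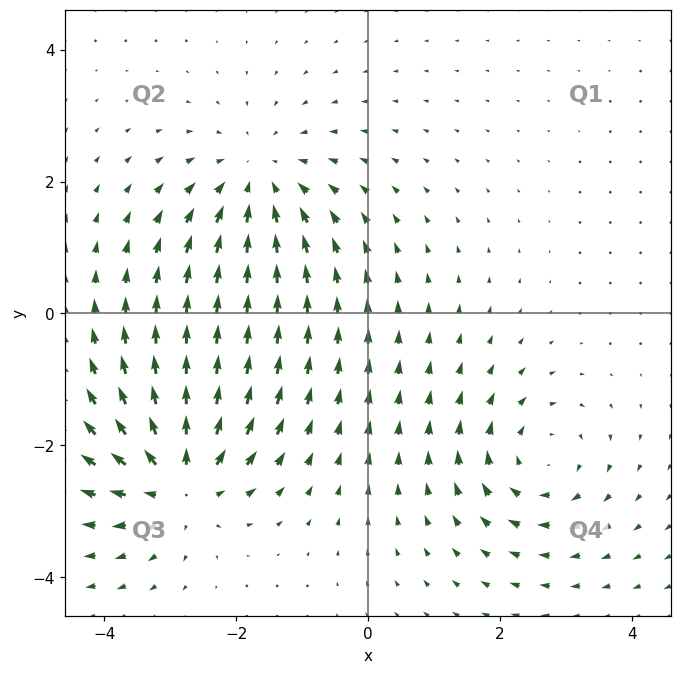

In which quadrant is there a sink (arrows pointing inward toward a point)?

The sink sits at approximately (-1.7, 2.0), which lies in quadrant Q2. The divergence there is about -4, negative as expected for a sink.

Q2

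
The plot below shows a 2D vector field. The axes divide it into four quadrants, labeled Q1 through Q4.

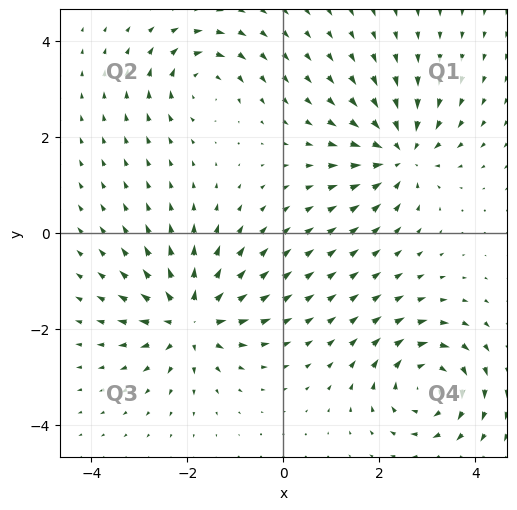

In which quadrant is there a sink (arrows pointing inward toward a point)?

Q1

The sink sits at approximately (2.4, 1.6), which lies in quadrant Q1. The divergence there is about -6, negative as expected for a sink.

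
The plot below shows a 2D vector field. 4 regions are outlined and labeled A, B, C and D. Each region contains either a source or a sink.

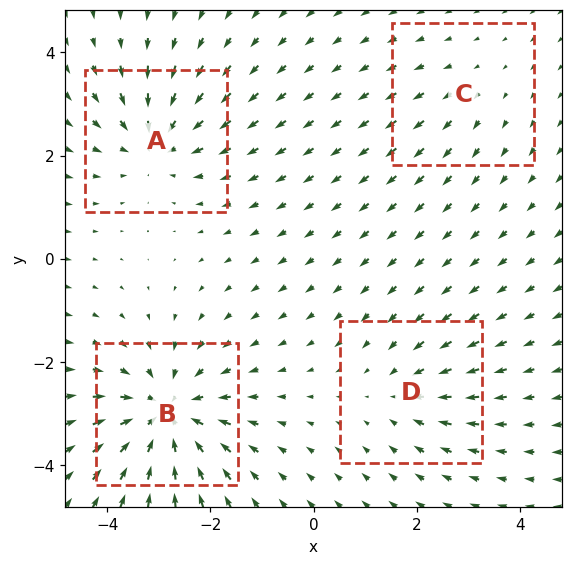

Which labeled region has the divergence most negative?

Divergence at each region's feature centre — A: about -5, B: about -7, C: about +2, D: about -3. Region B is most negative.

B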